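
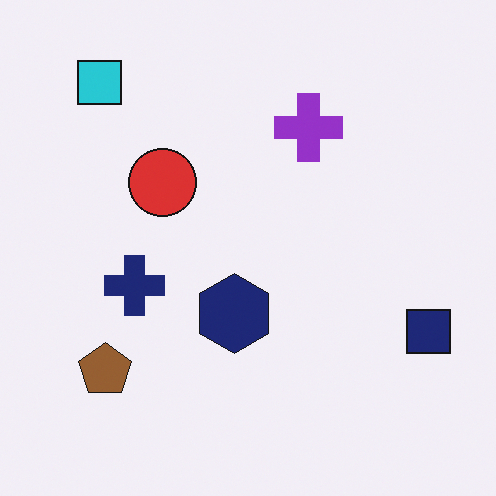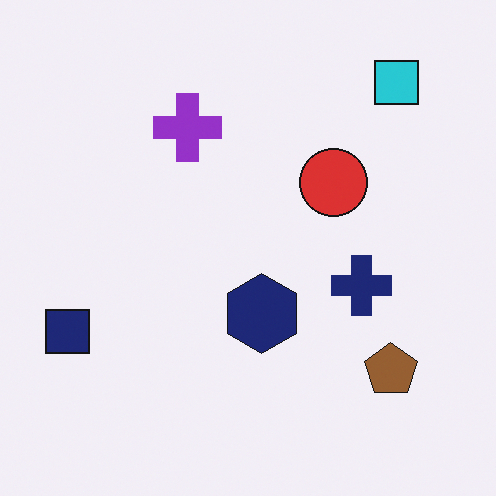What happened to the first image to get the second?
The image was flipped horizontally (left ↔ right).

The navy square is in the bottom-right of the first image and the bottom-left of the second — shapes on opposite sides of the vertical midline have swapped in a mirror flip.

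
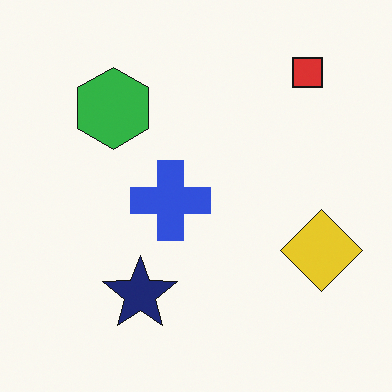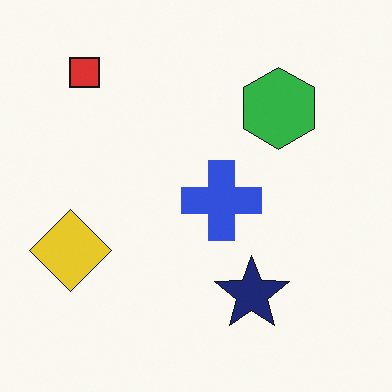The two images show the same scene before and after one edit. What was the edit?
The image was flipped horizontally (left ↔ right).

The yellow diamond is in the right of the first image and the left of the second — shapes on opposite sides of the vertical midline have swapped in a mirror flip.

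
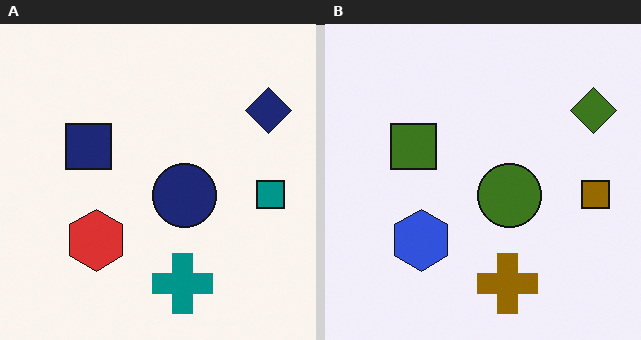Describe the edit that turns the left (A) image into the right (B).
The image was hue-shifted by a large amount.

Every shape's color has rotated by the same amount around the hue wheel — a uniform hue shift.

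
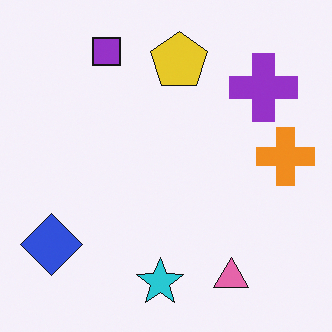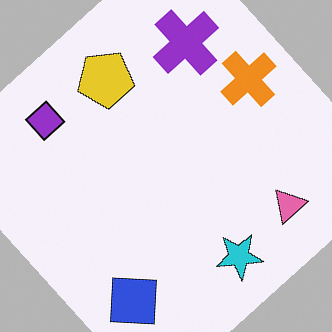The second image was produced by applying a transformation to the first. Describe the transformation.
The transformation is: rotated counter-clockwise by a large amount — several tens of degrees.

Every shape is tilted by the same angle and the image corners show triangular fill wedges — a whole-image rotation by a non-right angle.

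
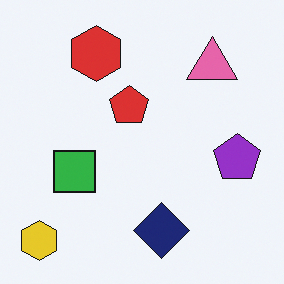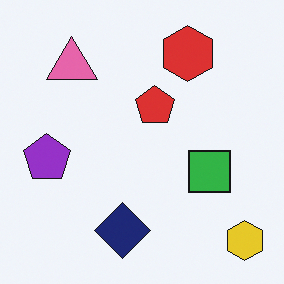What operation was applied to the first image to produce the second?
Flipped horizontally (left ↔ right).

The yellow hexagon is in the bottom-left of the first image and the bottom-right of the second — shapes on opposite sides of the vertical midline have swapped in a mirror flip.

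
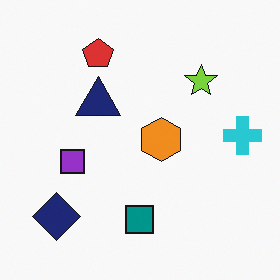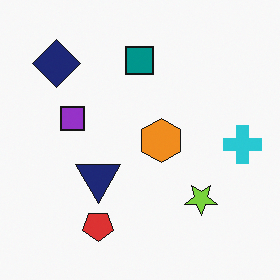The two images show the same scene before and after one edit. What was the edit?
The transformation is: flipped vertically (top ↔ bottom).

The red pentagon is in the top of the first image and the bottom of the second — shapes on opposite sides of the horizontal midline have swapped in a mirror flip.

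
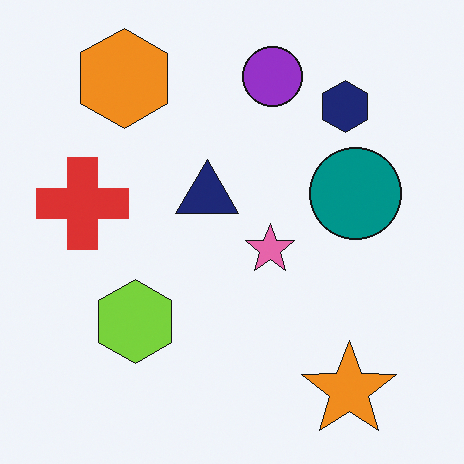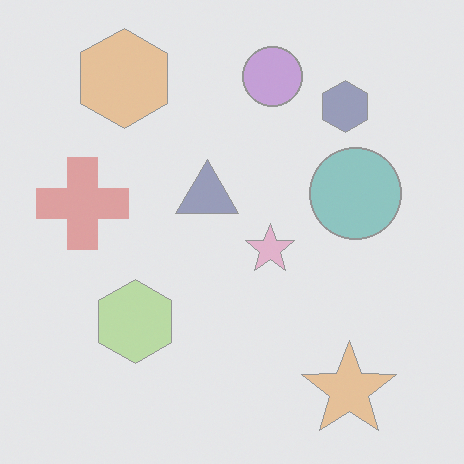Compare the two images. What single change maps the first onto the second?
Washed out (contrast reduced).

Tones are pushed toward mid-grey across the whole image — a global contrast change.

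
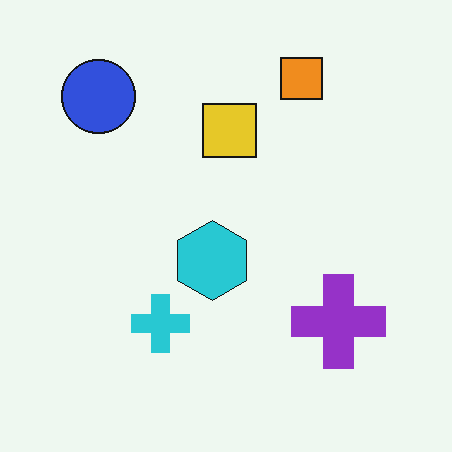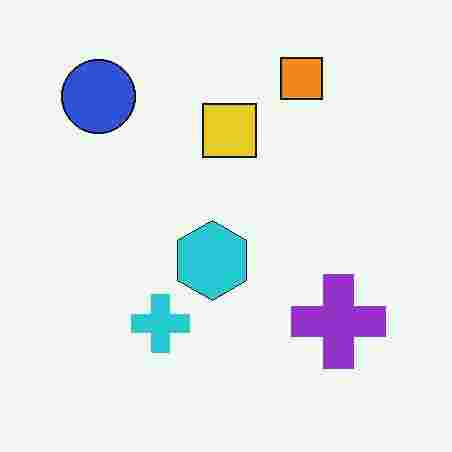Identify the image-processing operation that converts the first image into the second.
The transformation is: degraded with heavy JPEG compression.

Blocky 8×8 compression artifacts appear around shape edges and the flat background shows ringing — characteristic JPEG degradation.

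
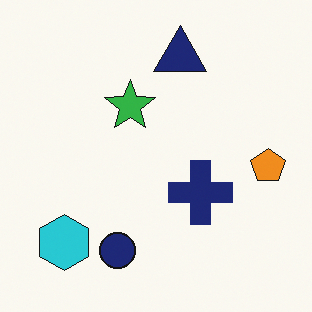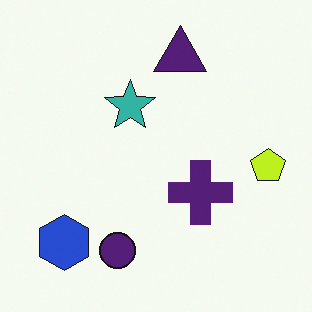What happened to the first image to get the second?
It was hue-shifted by a small amount.

Every shape's color has rotated by the same amount around the hue wheel — a uniform hue shift.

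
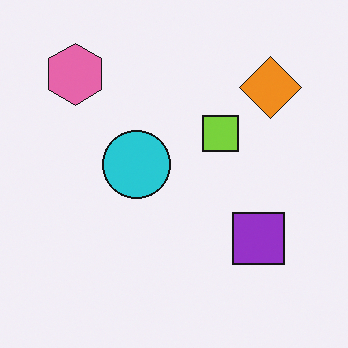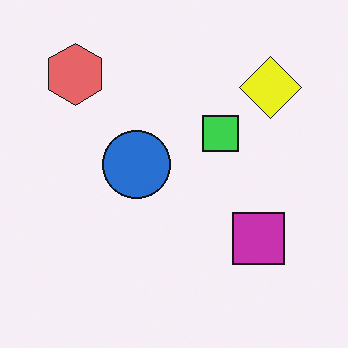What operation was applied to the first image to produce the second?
This is the original image hue-shifted slightly.

Every shape's color has rotated by the same amount around the hue wheel — a uniform hue shift.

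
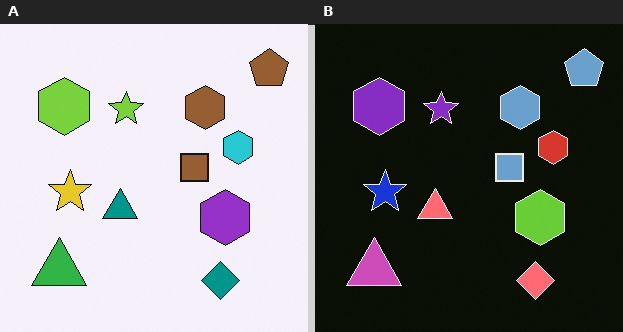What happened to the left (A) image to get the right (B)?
This is the original image color-inverted (negative).

The light background has become dark and every shape's color is its complement — a photographic negative.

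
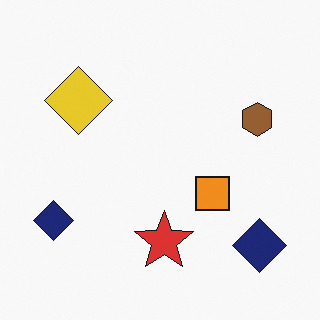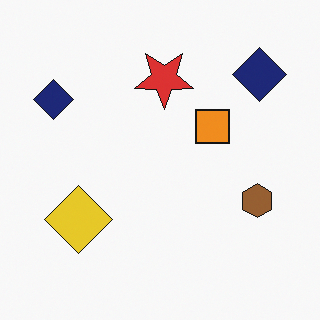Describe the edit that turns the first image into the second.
The second image is the first flipped vertically (top ↔ bottom).

The red star is in the bottom of the first image and the top of the second — shapes on opposite sides of the horizontal midline have swapped in a mirror flip.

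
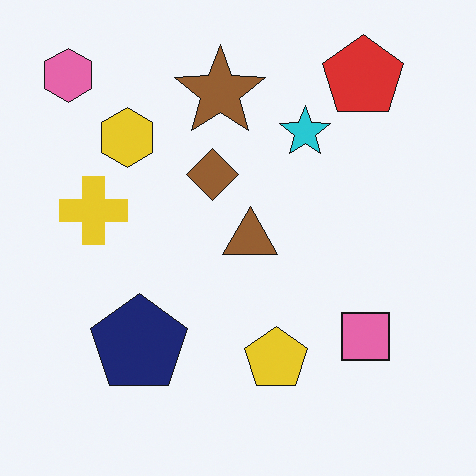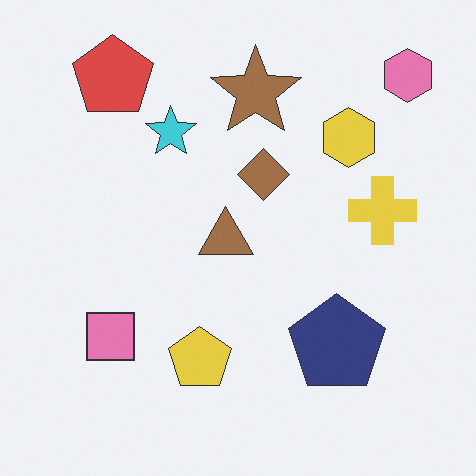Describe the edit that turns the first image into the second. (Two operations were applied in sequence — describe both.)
The transformation is: given slightly reduced contrast, then flipped horizontally (left ↔ right).

Tones are pushed toward mid-grey across the whole image — a global contrast change. The pink hexagon is in the top-left of the first image and the top-right of the second — shapes on opposite sides of the vertical midline have swapped in a mirror flip.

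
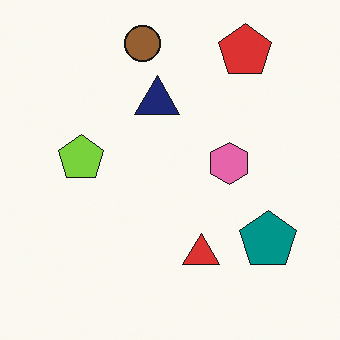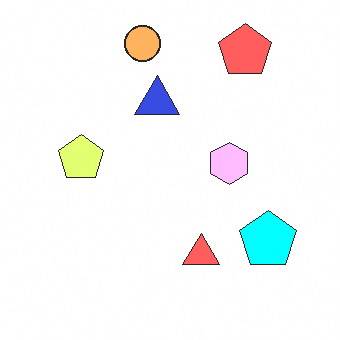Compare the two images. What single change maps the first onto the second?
The transformation is: noticeably brightened.

Every pixel — background and shapes alike — is uniformly brightened.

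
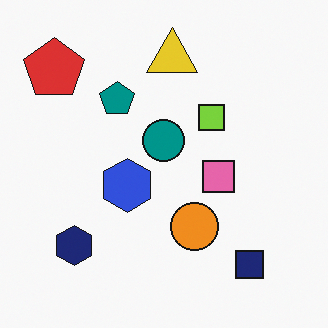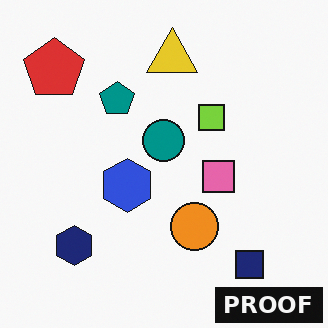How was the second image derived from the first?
The image was watermarked with the text "PROOF" in the lower-right corner.

A dark label reading "PROOF" appears in the lower-right corner.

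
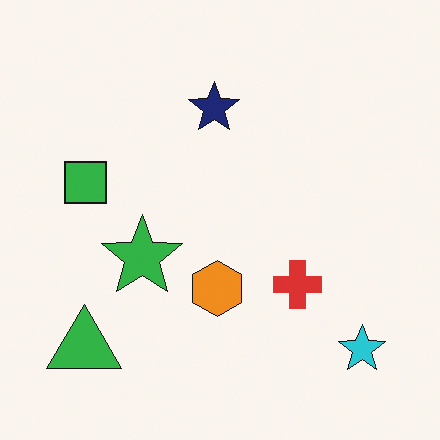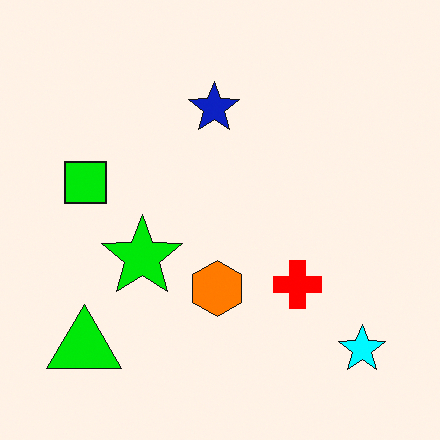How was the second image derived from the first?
The transformation is: heavily oversaturated.

All colors are more vivid — a global saturation change.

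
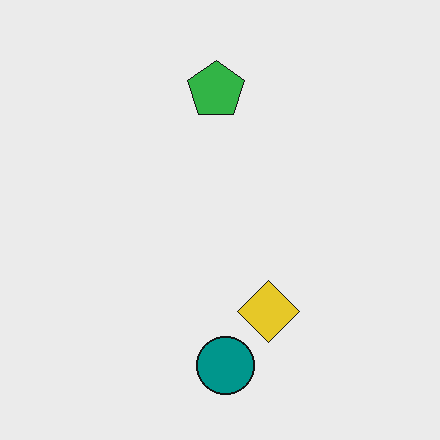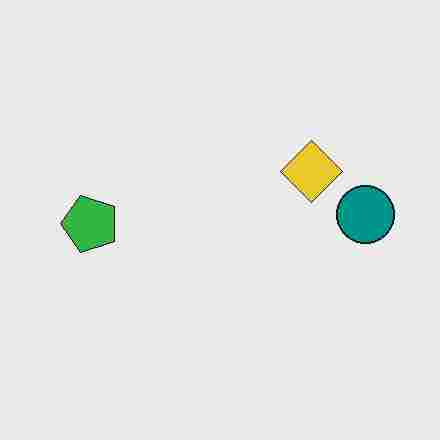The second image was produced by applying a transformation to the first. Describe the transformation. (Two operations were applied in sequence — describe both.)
It was rotated 90° counter-clockwise, then degraded with heavy JPEG compression.

The teal circle sits in the bottom of the first image and the right of the second — consistent with a whole-image 90° counter-clockwise rotation. Blocky 8×8 compression artifacts appear around shape edges and the flat background shows ringing — characteristic JPEG degradation.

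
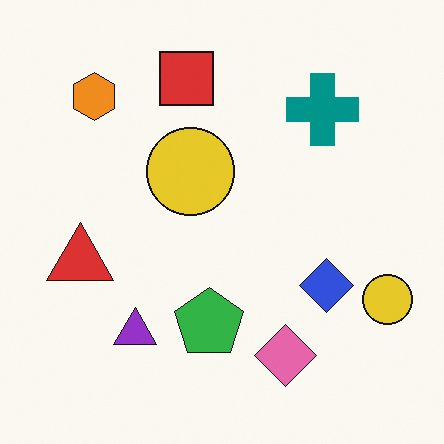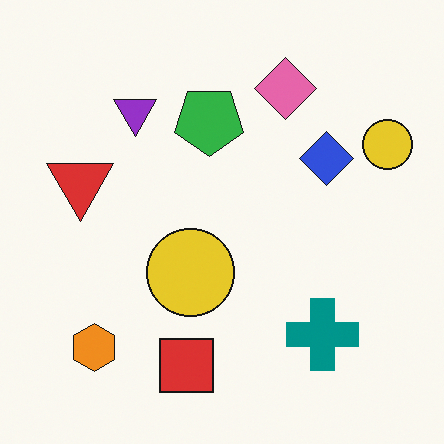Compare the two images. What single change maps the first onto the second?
The transformation is: flipped vertically (top ↔ bottom).

The red square is in the top of the first image and the bottom of the second — shapes on opposite sides of the horizontal midline have swapped in a mirror flip.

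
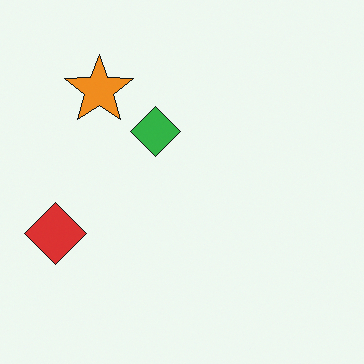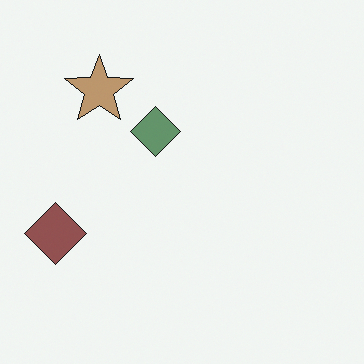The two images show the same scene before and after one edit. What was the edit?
Heavily desaturated.

All colors are more muted and greyish — a global saturation change.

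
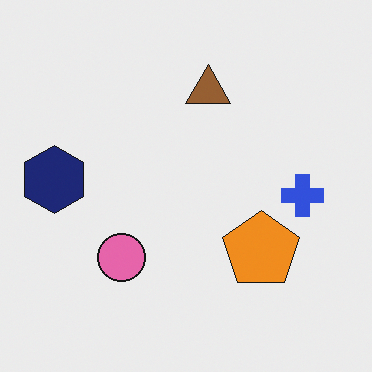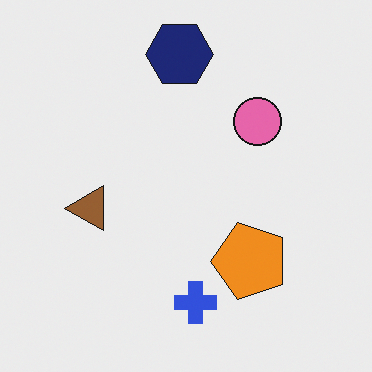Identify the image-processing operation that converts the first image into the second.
The transformation is: transposed (reflected across the top-left ↔ bottom-right diagonal).

Shapes have swapped their row and column positions — what was in the top-right is now in the bottom-left — a diagonal reflection.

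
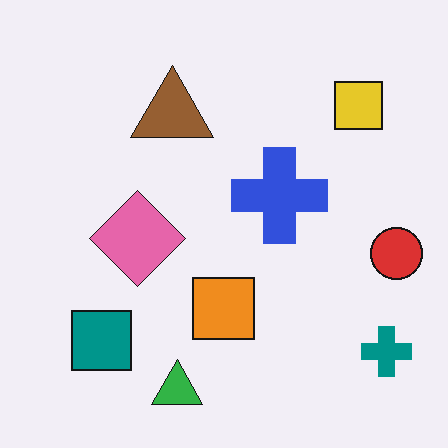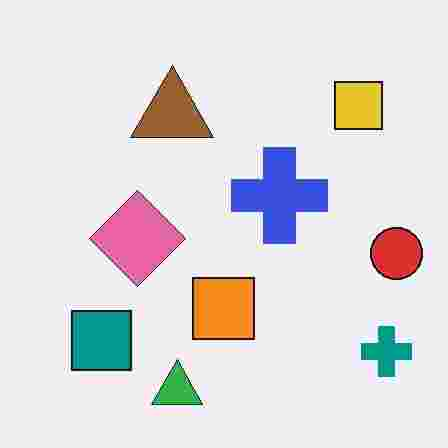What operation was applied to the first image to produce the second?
The second image is the first degraded with heavy JPEG compression.

Blocky 8×8 compression artifacts appear around shape edges and the flat background shows ringing — characteristic JPEG degradation.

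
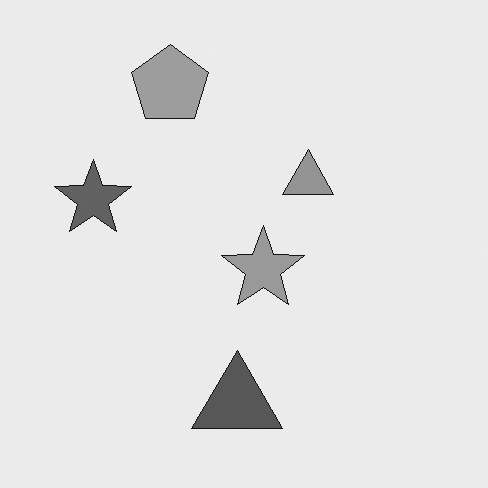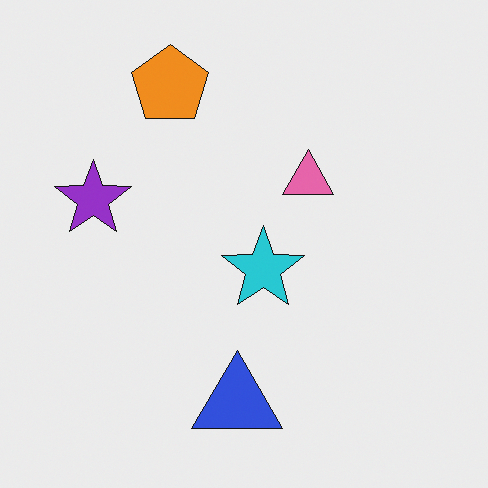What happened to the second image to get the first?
This is the original image converted to grayscale.

All color is removed — every shape is now a shade of grey.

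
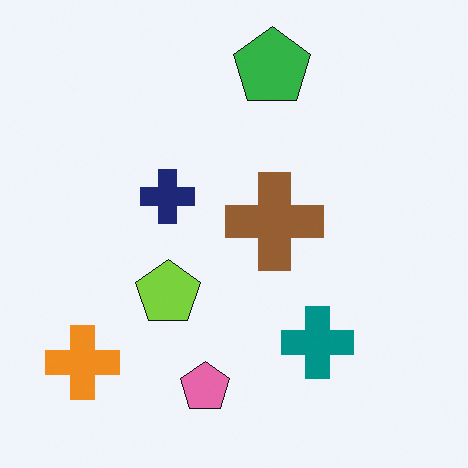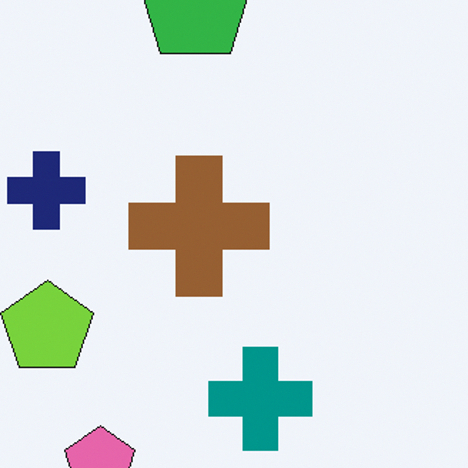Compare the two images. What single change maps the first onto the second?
The transformation is: cropped to a modestly smaller region and rescaled.

The visible shapes are larger and the field of view is narrower; shapes near the original edges may be partly or wholly outside the frame — a crop-and-rescale.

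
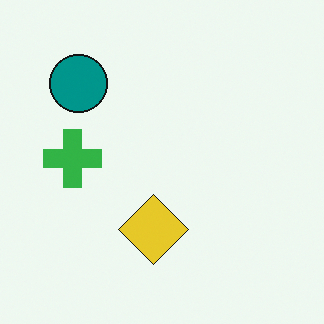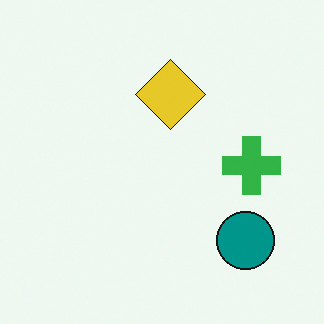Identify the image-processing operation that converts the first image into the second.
This is the original image rotated 180°.

The teal circle sits in the top-left of the first image and the bottom-right of the second — consistent with a whole-image 180° rotation.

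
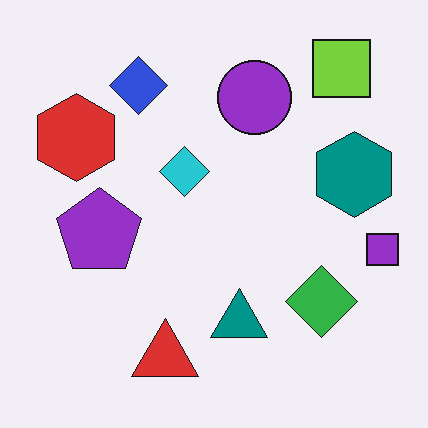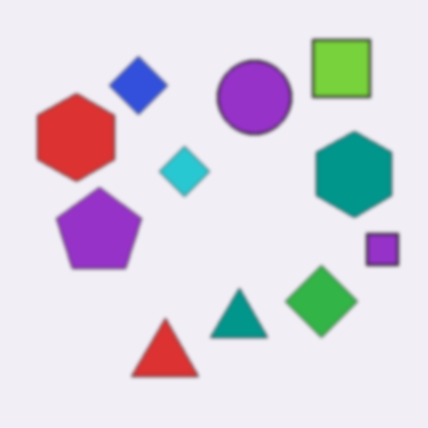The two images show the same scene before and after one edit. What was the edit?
It was slightly softened.

Shape edges and outlines are uniformly softened across the whole image.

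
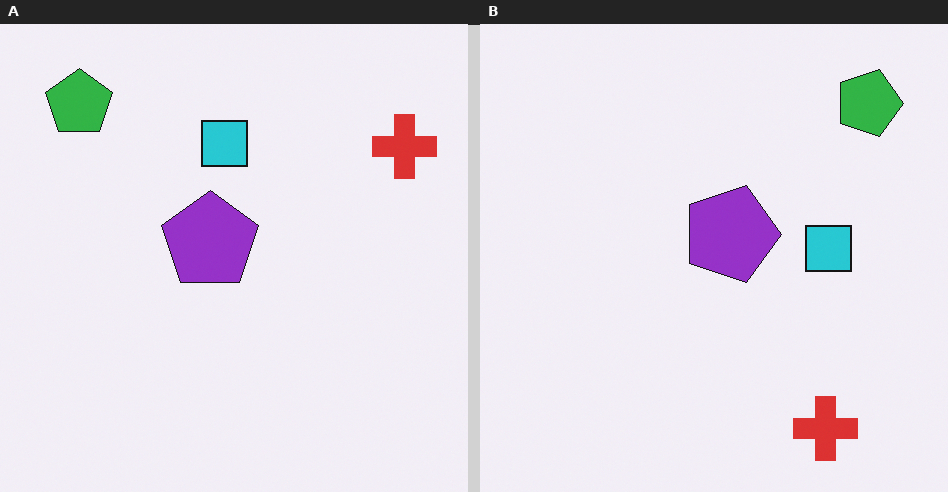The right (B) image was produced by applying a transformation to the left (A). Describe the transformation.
The transformation is: rotated 90° clockwise.

The green pentagon sits in the top-left of the left (A) image and the top-right of the right (B) — consistent with a whole-image 90° clockwise rotation.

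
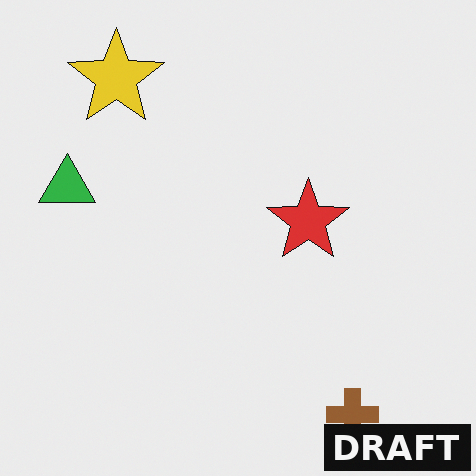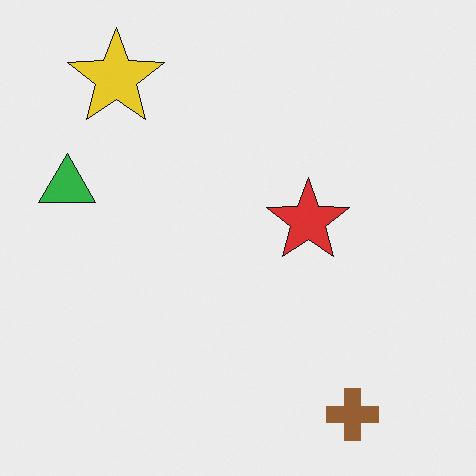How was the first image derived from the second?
The transformation is: watermarked with the text "DRAFT" in the lower-right corner.

A dark label reading "DRAFT" appears in the lower-right corner.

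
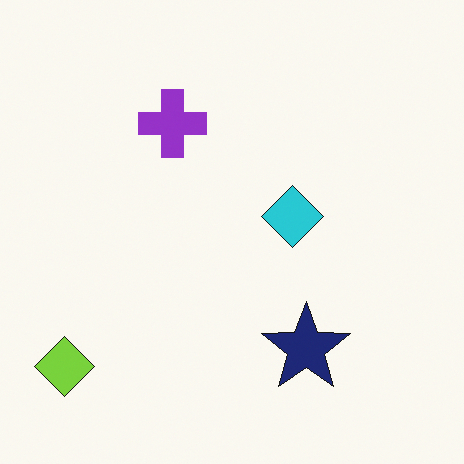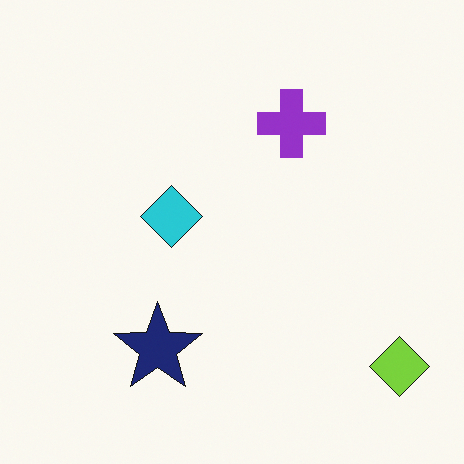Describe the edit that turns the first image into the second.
It was flipped horizontally (left ↔ right).

The lime diamond is in the bottom-left of the first image and the bottom-right of the second — shapes on opposite sides of the vertical midline have swapped in a mirror flip.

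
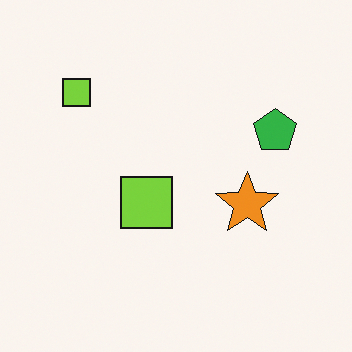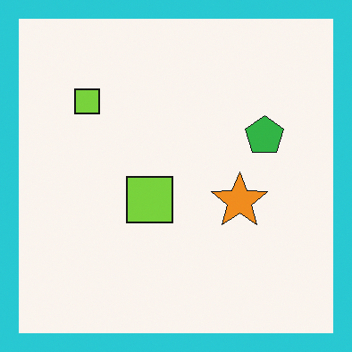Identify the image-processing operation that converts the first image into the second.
The image was framed with a cyan border.

A solid cyan frame runs around the edge of the second image, with the content slightly shrunk inside it.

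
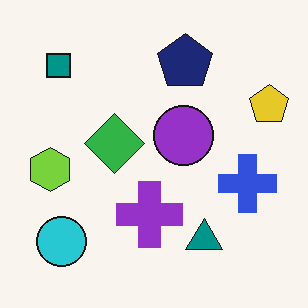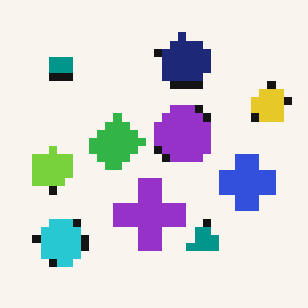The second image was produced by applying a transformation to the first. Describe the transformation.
Pixelated into visible square blocks.

Shapes are reduced to large square blocks; fine edges and outlines are lost — a downscale-then-upscale (mosaic) effect.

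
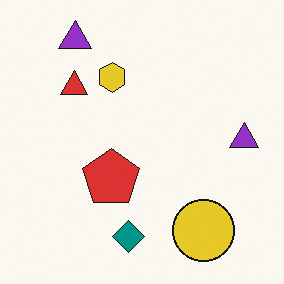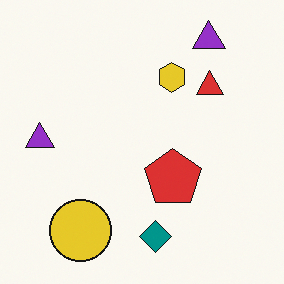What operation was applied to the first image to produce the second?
The transformation is: flipped horizontally (left ↔ right).

The red triangle is in the top-left of the first image and the top-right of the second — shapes on opposite sides of the vertical midline have swapped in a mirror flip.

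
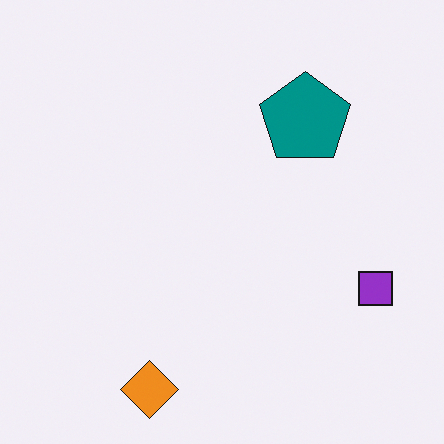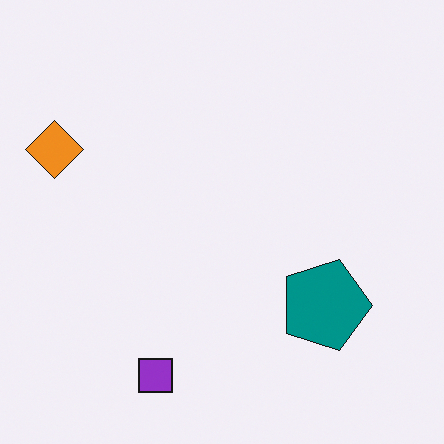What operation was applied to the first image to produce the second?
The image was rotated 90° clockwise.

The orange diamond sits in the bottom of the first image and the left of the second — consistent with a whole-image 90° clockwise rotation.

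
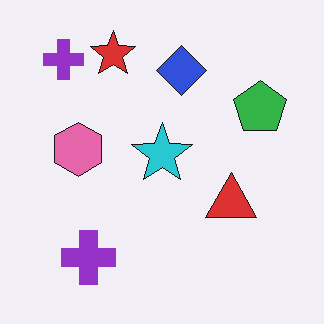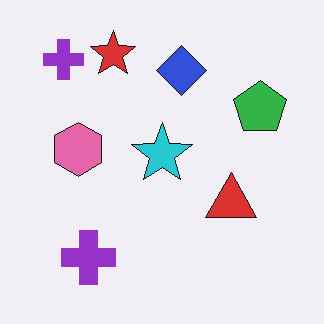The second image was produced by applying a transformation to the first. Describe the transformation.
It was given moderate JPEG compression.

Blocky 8×8 compression artifacts appear around shape edges and the flat background shows ringing — characteristic JPEG degradation.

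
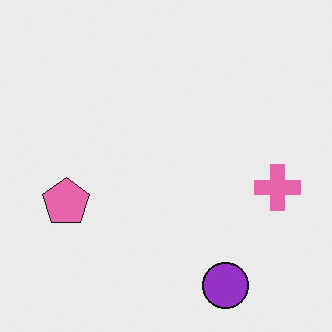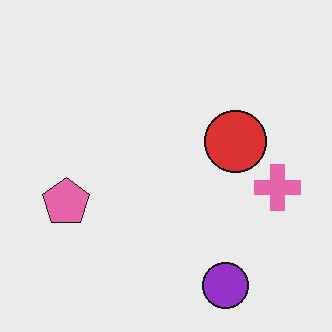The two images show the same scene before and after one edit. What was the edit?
The second image is the first overlaid with an additional red circle.

A red circle appears in the second image that is absent from the first.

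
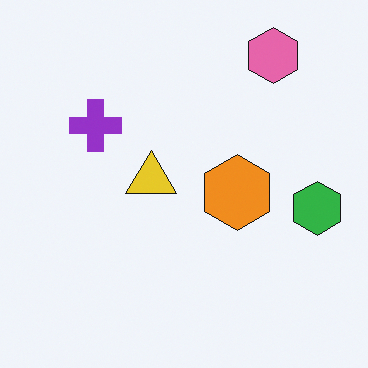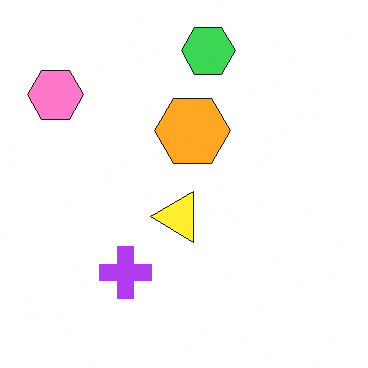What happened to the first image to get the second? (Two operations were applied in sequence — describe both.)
The transformation is: brightened a little, then rotated 90° counter-clockwise.

Every pixel — background and shapes alike — is uniformly brightened. The pink hexagon sits in the top-right of the first image and the top-left of the second — consistent with a whole-image 90° counter-clockwise rotation.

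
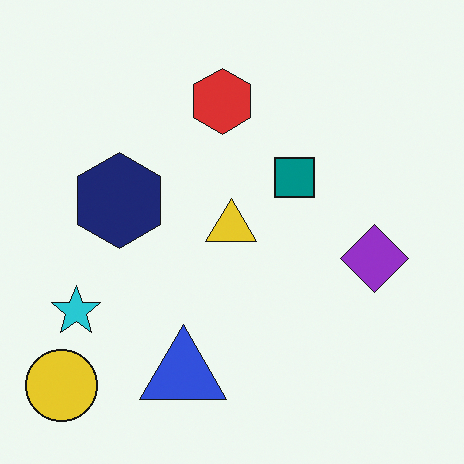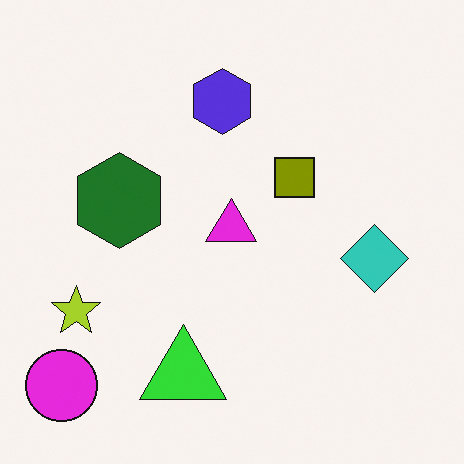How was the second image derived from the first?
This is the original image hue-shifted by a large amount.

Every shape's color has rotated by the same amount around the hue wheel — a uniform hue shift.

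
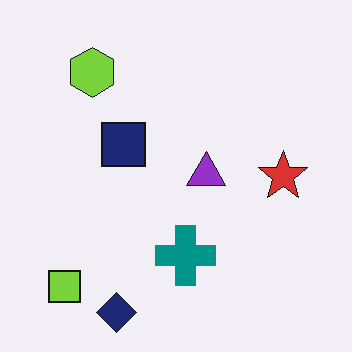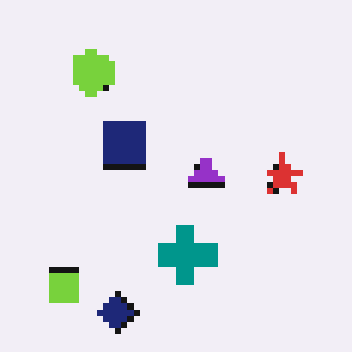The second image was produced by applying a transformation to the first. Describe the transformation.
The second image is the first pixelated into visible square blocks.

Shapes are reduced to large square blocks; fine edges and outlines are lost — a downscale-then-upscale (mosaic) effect.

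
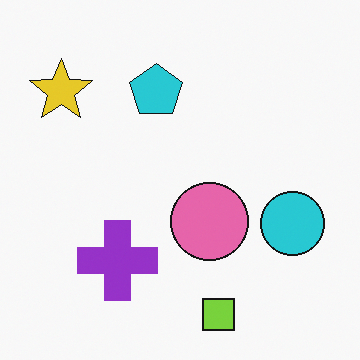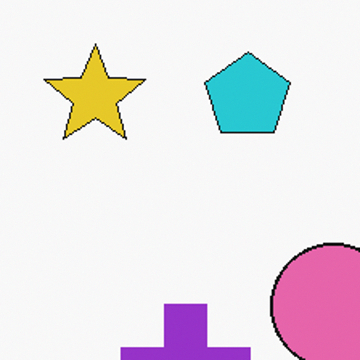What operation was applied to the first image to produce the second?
It was cropped to a modestly smaller region and rescaled.

The visible shapes are larger and the field of view is narrower; shapes near the original edges may be partly or wholly outside the frame — a crop-and-rescale.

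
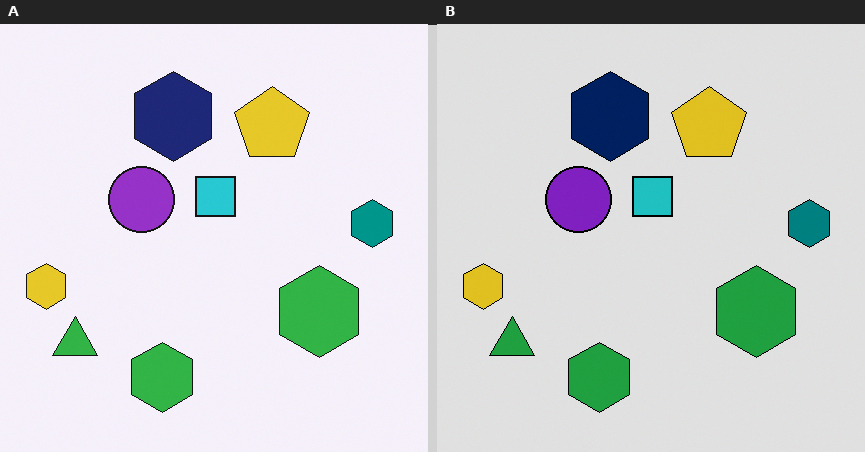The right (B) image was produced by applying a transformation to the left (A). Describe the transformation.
It was posterized to a reduced palette.

Each flat color has snapped to a coarser quantized level — most visibly, the near-white background has dropped to a flat grey.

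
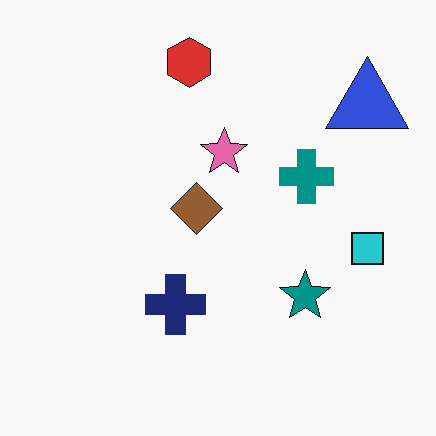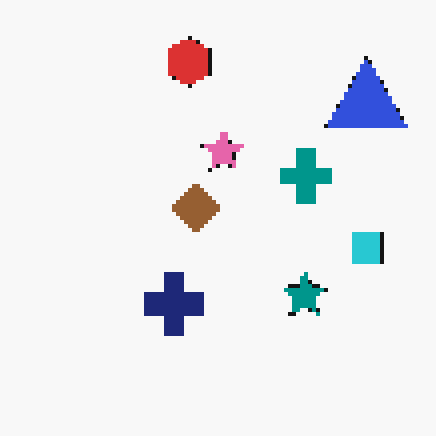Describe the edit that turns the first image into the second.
The image was mildly pixelated.

Shapes are reduced to large square blocks; fine edges and outlines are lost — a downscale-then-upscale (mosaic) effect.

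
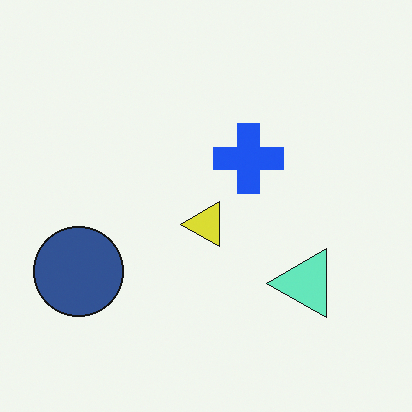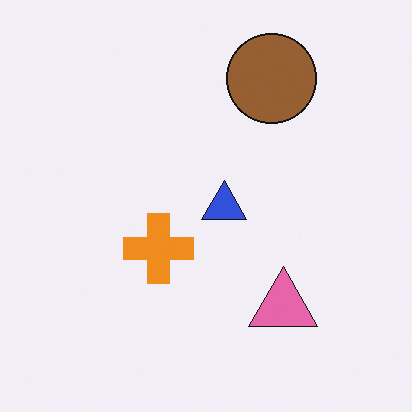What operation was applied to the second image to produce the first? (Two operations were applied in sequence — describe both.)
The transformation is: hue-shifted by a large amount, then transposed (reflected across the top-left ↔ bottom-right diagonal).

Every shape's color has rotated by the same amount around the hue wheel — a uniform hue shift. Shapes have swapped their row and column positions — what was in the top-right is now in the bottom-left — a diagonal reflection.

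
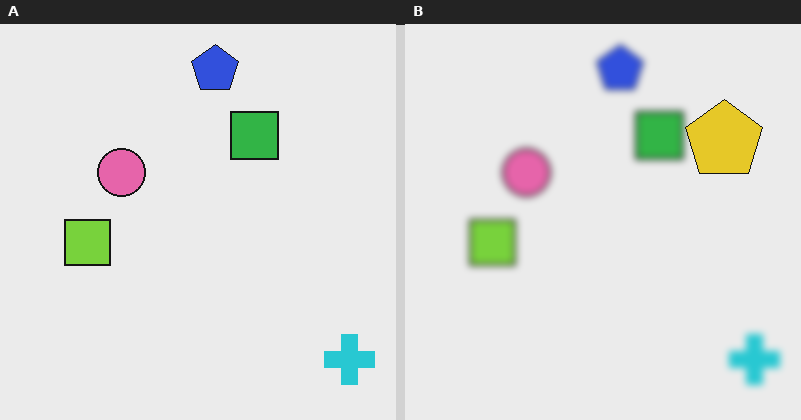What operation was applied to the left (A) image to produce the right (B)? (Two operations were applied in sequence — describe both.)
The transformation is: moderately blurred, then overlaid with an additional yellow pentagon.

Shape edges and outlines are uniformly softened across the whole image. A yellow pentagon appears in the right (B) image that is absent from the left (A).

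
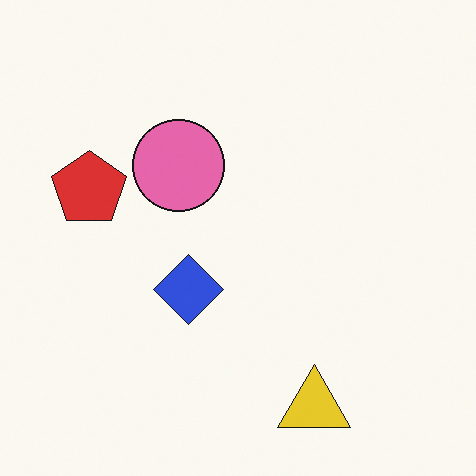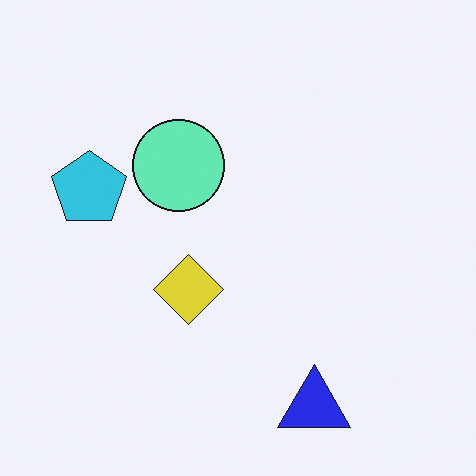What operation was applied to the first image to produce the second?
This is the original image hue-shifted through roughly half the color wheel.

Every shape's color has rotated by the same amount around the hue wheel — a uniform hue shift.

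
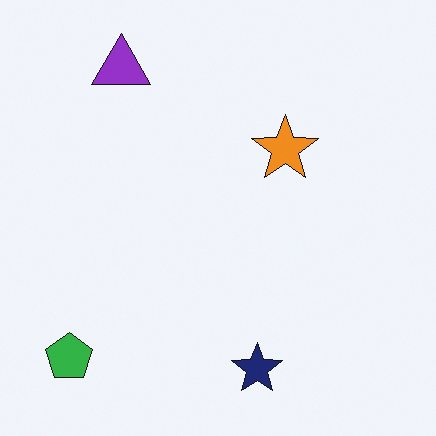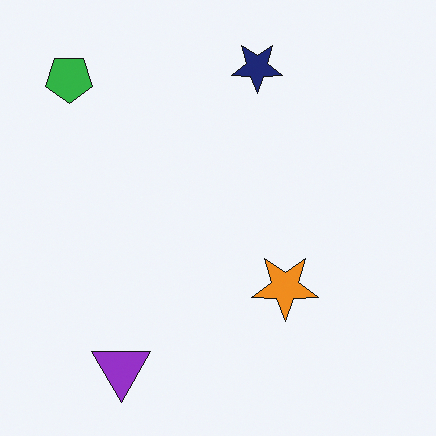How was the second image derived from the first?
This is the original image flipped vertically (top ↔ bottom).

The navy star is in the bottom of the first image and the top of the second — shapes on opposite sides of the horizontal midline have swapped in a mirror flip.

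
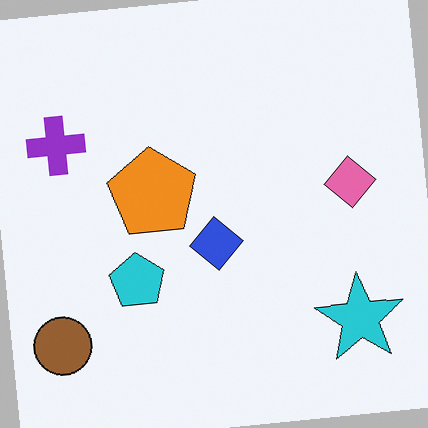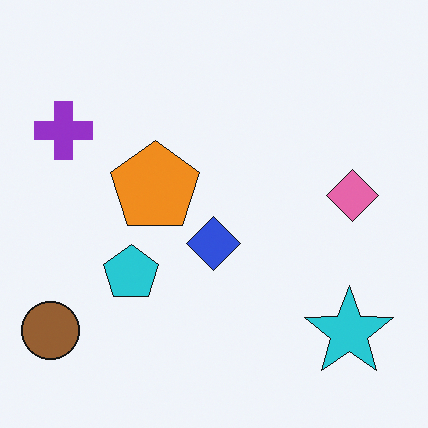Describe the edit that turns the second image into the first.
The image was rotated counter-clockwise by a small amount.

Every shape is tilted by the same angle and the image corners show triangular fill wedges — a whole-image rotation by a non-right angle.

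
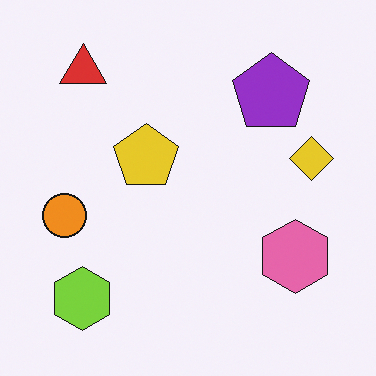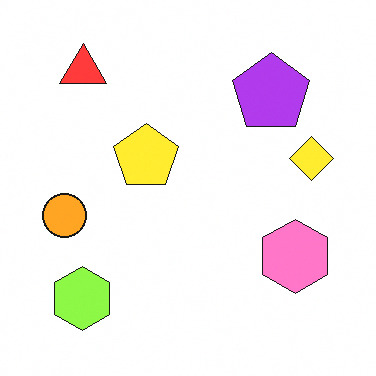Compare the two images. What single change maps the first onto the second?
This is the original image slightly brightened.

Every pixel — background and shapes alike — is uniformly brightened.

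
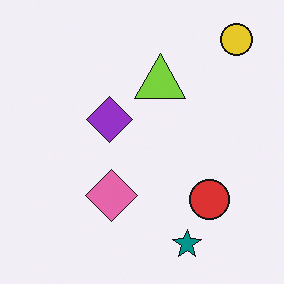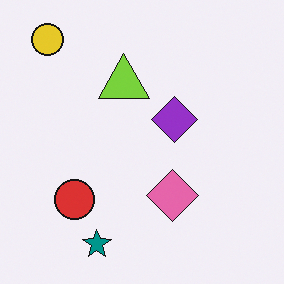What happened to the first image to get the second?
This is the original image flipped horizontally (left ↔ right).

The yellow circle is in the top-right of the first image and the top-left of the second — shapes on opposite sides of the vertical midline have swapped in a mirror flip.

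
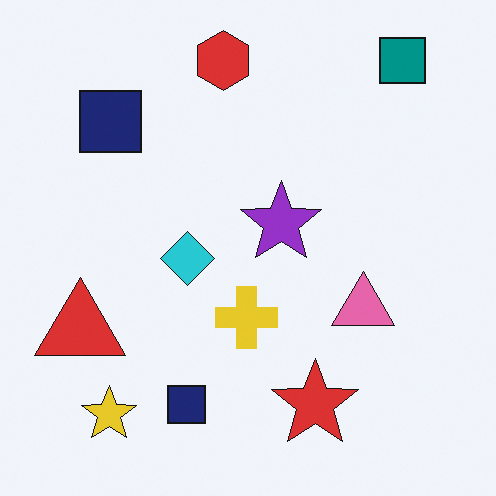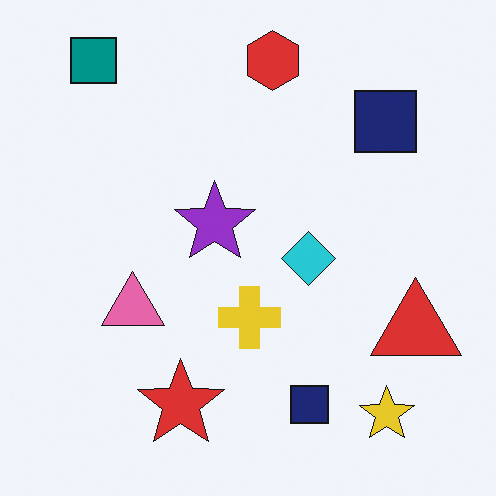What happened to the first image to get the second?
Flipped horizontally (left ↔ right).

The red triangle is in the left of the first image and the right of the second — shapes on opposite sides of the vertical midline have swapped in a mirror flip.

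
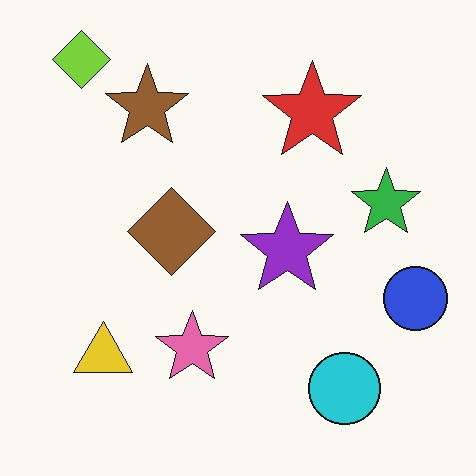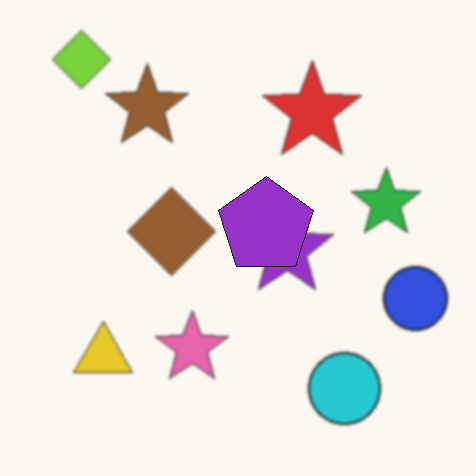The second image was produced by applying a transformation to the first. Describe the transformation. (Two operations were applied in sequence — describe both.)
This is the original image lightly blurred, then overlaid with an additional purple pentagon.

Shape edges and outlines are uniformly softened across the whole image. A purple pentagon appears in the second image that is absent from the first.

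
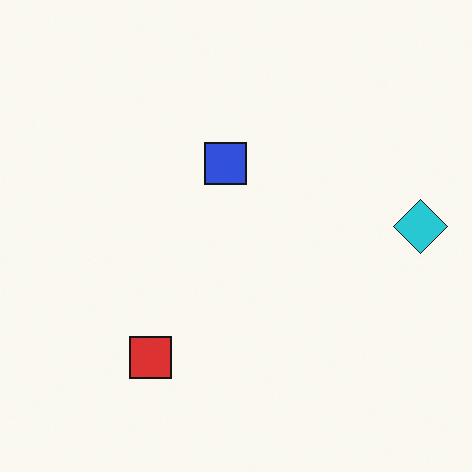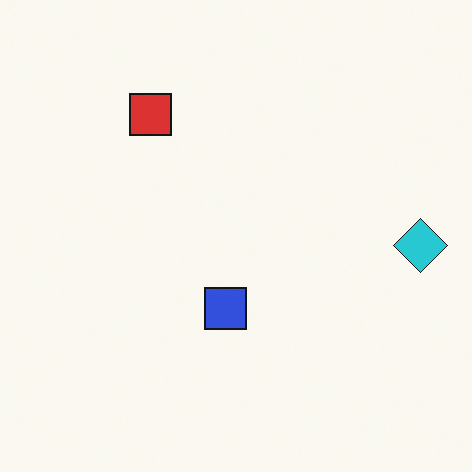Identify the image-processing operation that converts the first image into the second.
The transformation is: flipped vertically (top ↔ bottom).

The red square is in the bottom-left of the first image and the top-left of the second — shapes on opposite sides of the horizontal midline have swapped in a mirror flip.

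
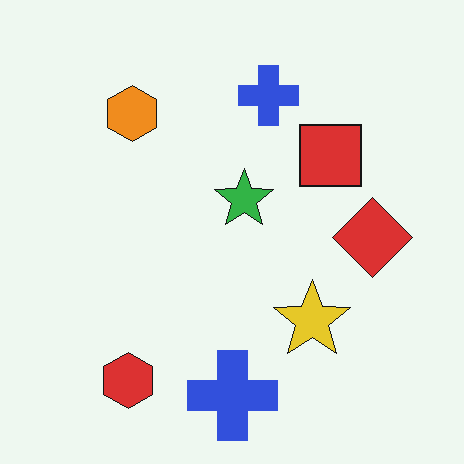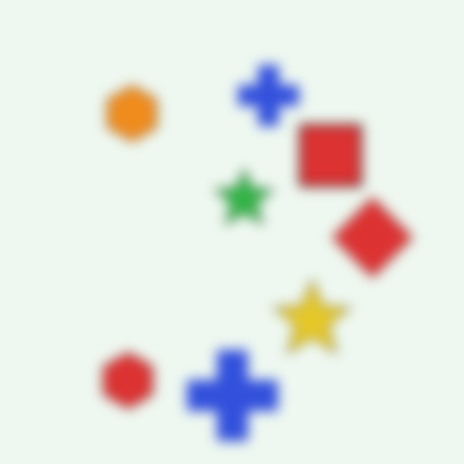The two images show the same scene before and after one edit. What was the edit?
The second image is the first strongly gaussian-blurred.

Shape edges and outlines are uniformly softened across the whole image.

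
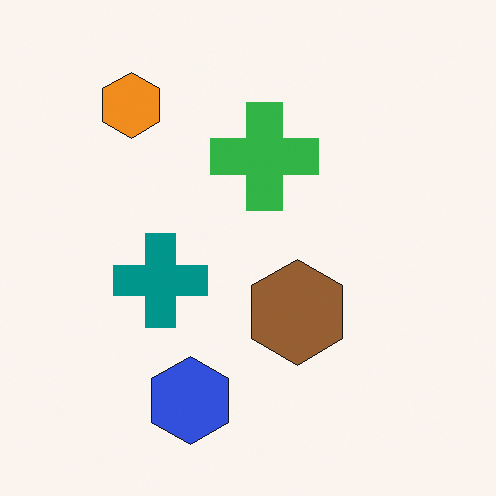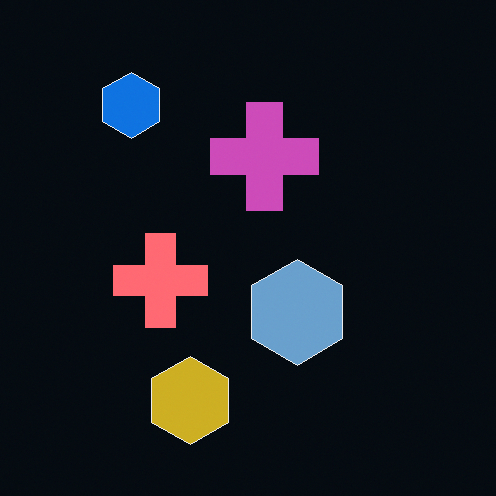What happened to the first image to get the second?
Color-inverted (negative).

The light background has become dark and every shape's color is its complement — a photographic negative.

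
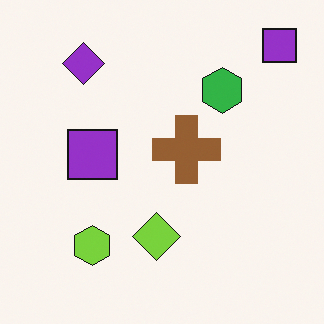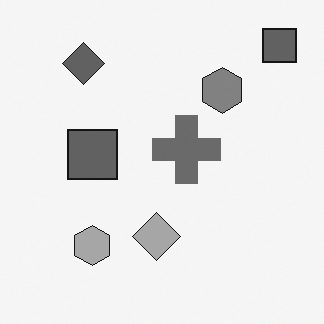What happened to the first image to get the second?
It was converted to grayscale.

All color is removed — every shape is now a shade of grey.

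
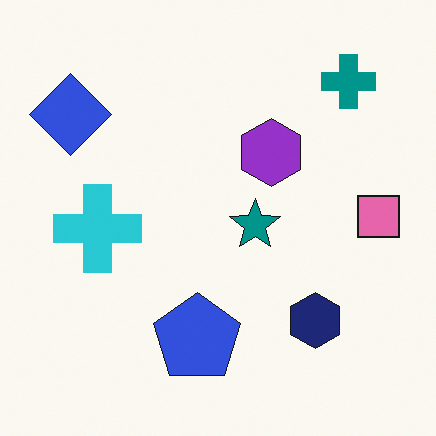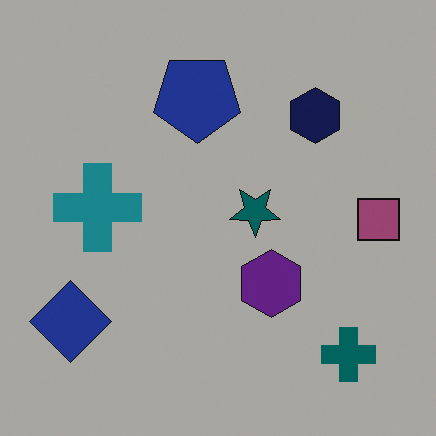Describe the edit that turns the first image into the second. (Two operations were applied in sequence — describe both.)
Flipped vertically (top ↔ bottom), then substantially darkened.

The teal cross is in the top-right of the first image and the bottom-right of the second — shapes on opposite sides of the horizontal midline have swapped in a mirror flip. Every pixel — background and shapes alike — is uniformly darkened.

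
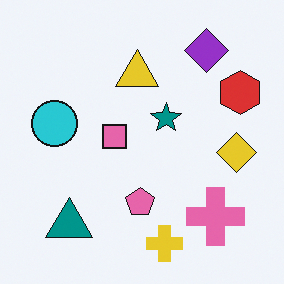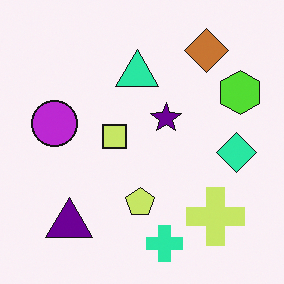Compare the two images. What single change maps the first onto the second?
Hue-shifted by a moderate amount.

Every shape's color has rotated by the same amount around the hue wheel — a uniform hue shift.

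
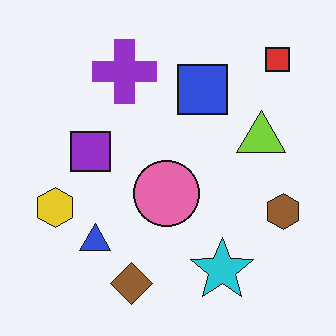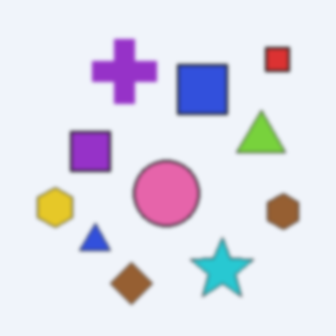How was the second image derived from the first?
The second image is the first lightly blurred.

Shape edges and outlines are uniformly softened across the whole image.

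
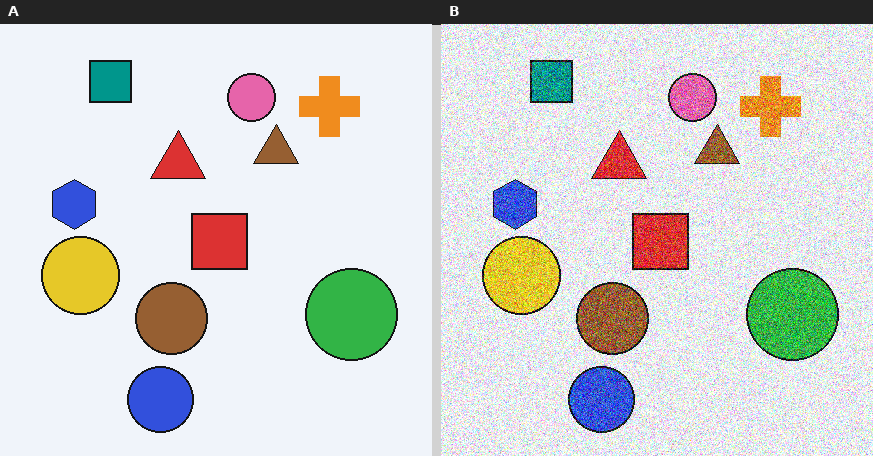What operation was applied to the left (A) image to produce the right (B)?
The right (B) image is the left (A) degraded with heavy additive noise.

Random speckle covers the whole image, including the flat background.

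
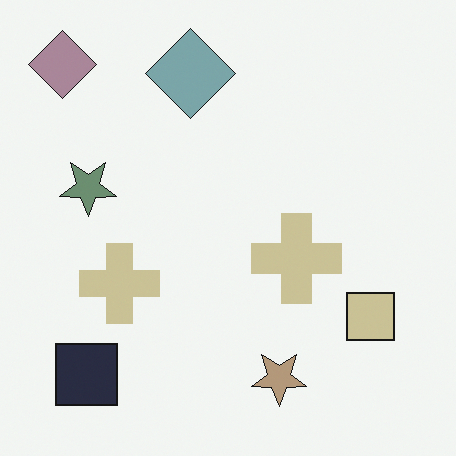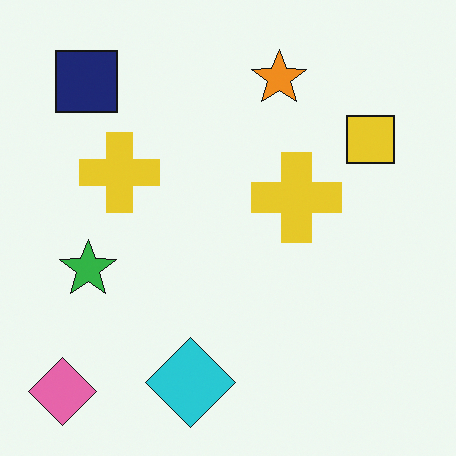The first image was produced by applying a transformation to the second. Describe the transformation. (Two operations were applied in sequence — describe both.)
The first image is the second heavily desaturated, then flipped vertically (top ↔ bottom).

All colors are more muted and greyish — a global saturation change. The pink diamond is in the bottom-left of the second image and the top-left of the first — shapes on opposite sides of the horizontal midline have swapped in a mirror flip.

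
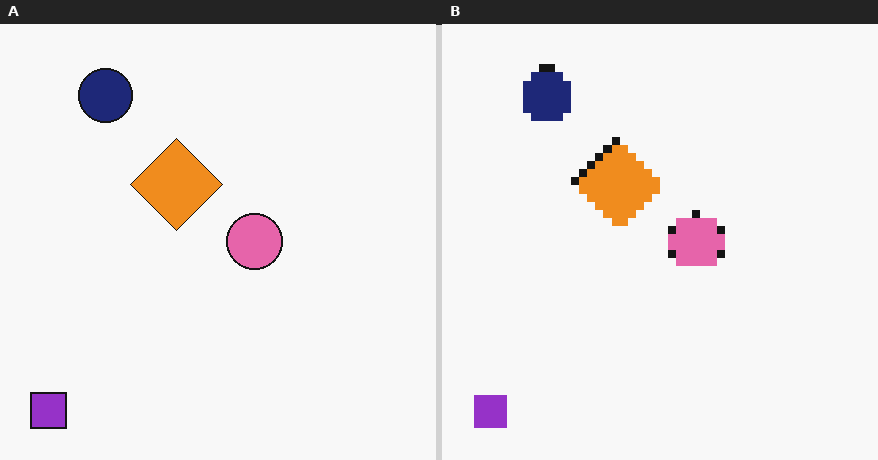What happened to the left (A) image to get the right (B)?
The right (B) image is the left (A) moderately pixelated.

Shapes are reduced to large square blocks; fine edges and outlines are lost — a downscale-then-upscale (mosaic) effect.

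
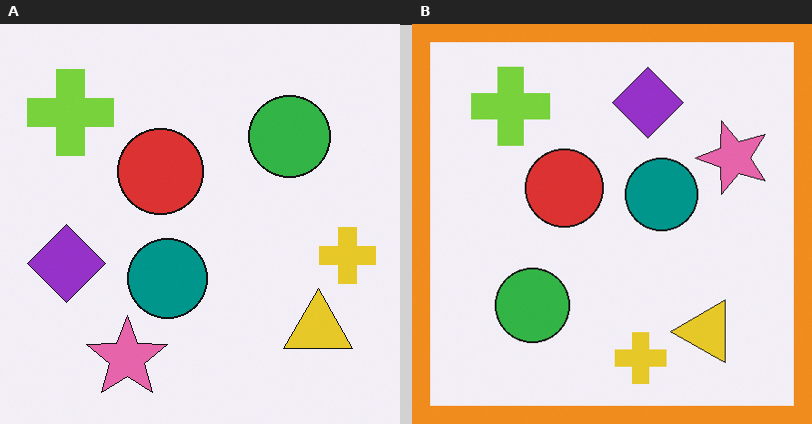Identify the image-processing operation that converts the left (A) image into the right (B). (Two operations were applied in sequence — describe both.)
It was transposed (reflected across the top-left ↔ bottom-right diagonal), then framed with a orange border.

Shapes have swapped their row and column positions — what was in the top-right is now in the bottom-left — a diagonal reflection. A solid orange frame runs around the edge of the right (B) image, with the content slightly shrunk inside it.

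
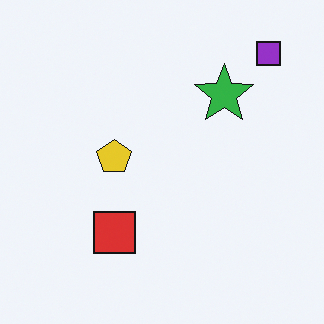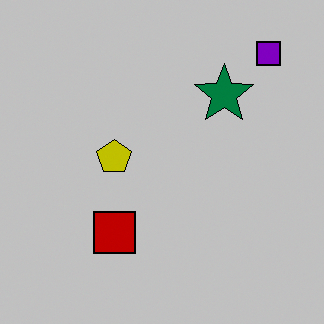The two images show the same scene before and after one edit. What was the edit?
Heavily posterized to just a handful of flat colors.

Each flat color has snapped to a coarser quantized level — most visibly, the near-white background has dropped to a flat grey.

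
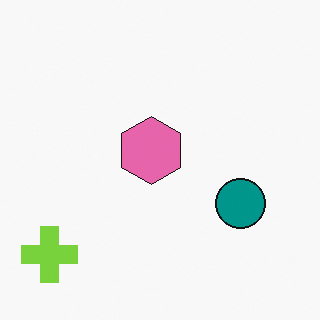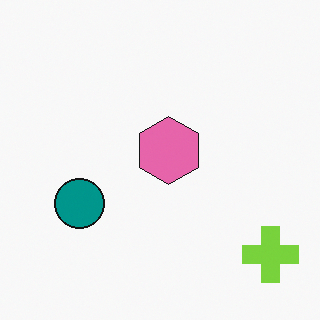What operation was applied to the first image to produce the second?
It was flipped horizontally (left ↔ right).

The lime cross is in the bottom-left of the first image and the bottom-right of the second — shapes on opposite sides of the vertical midline have swapped in a mirror flip.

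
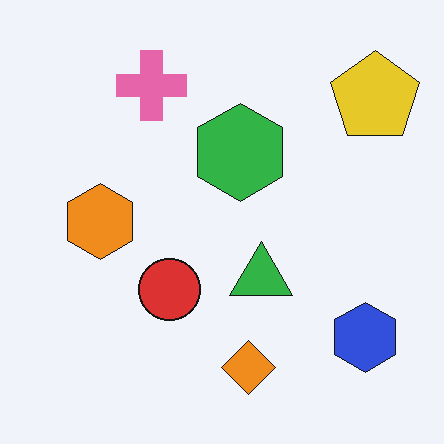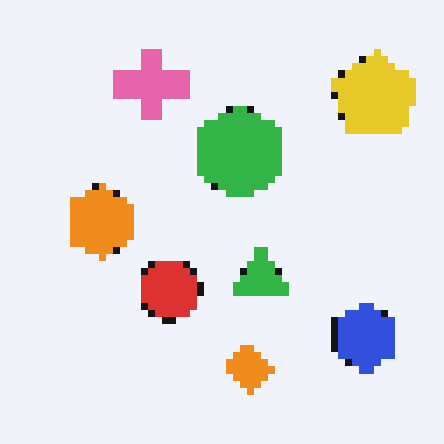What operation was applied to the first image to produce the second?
The transformation is: moderately pixelated.

Shapes are reduced to large square blocks; fine edges and outlines are lost — a downscale-then-upscale (mosaic) effect.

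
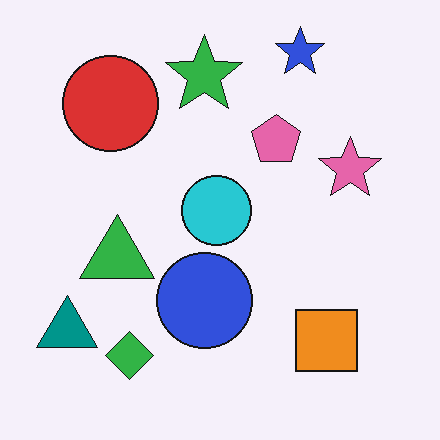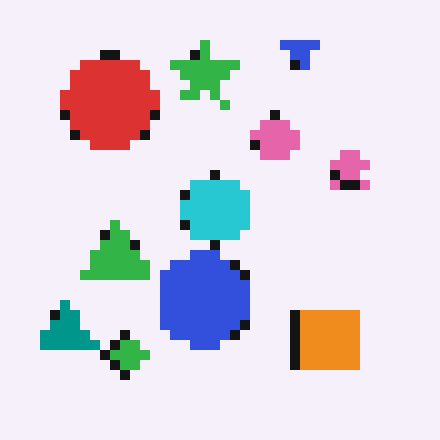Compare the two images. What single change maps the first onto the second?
Coarsely pixelated.

Shapes are reduced to large square blocks; fine edges and outlines are lost — a downscale-then-upscale (mosaic) effect.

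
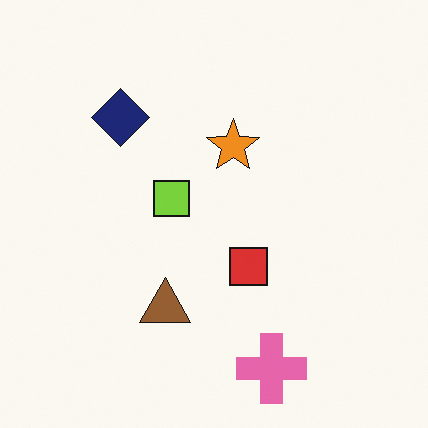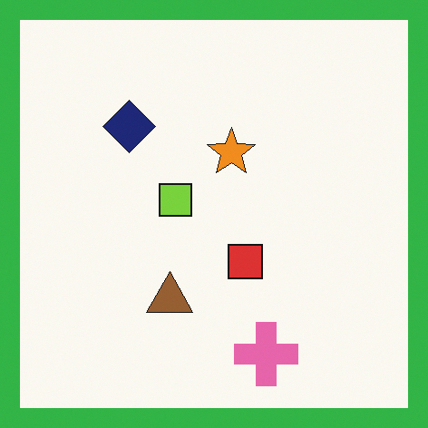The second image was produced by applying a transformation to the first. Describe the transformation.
The image was framed with a green border.

A solid green frame runs around the edge of the second image, with the content slightly shrunk inside it.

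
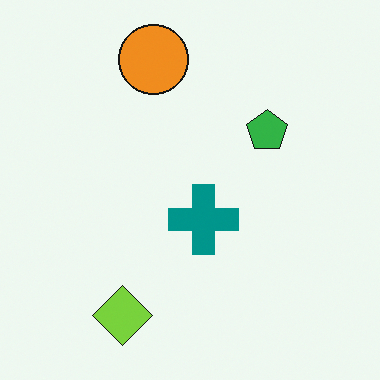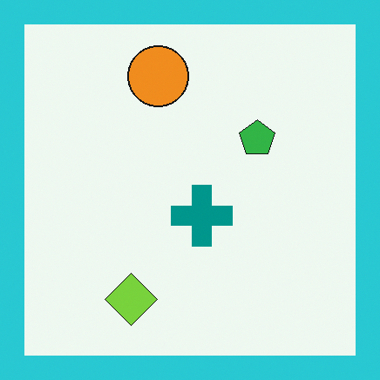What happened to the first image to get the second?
It was framed with a cyan border.

A solid cyan frame runs around the edge of the second image, with the content slightly shrunk inside it.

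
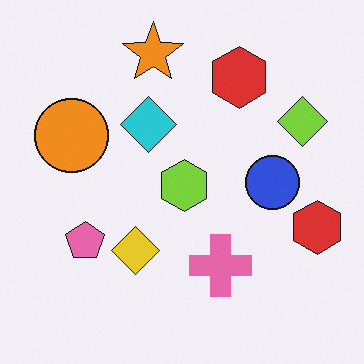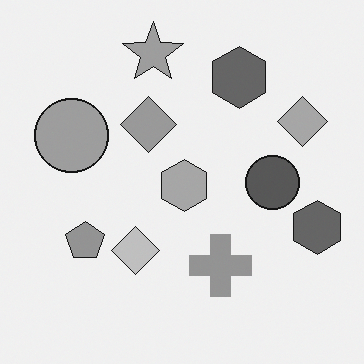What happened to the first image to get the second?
The image was converted to grayscale.

All color is removed — every shape is now a shade of grey.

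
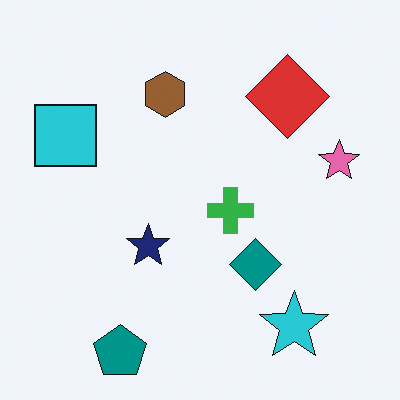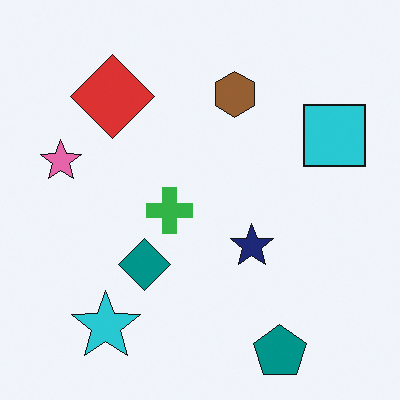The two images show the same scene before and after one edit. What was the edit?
Flipped horizontally (left ↔ right).

The pink star is in the right of the first image and the left of the second — shapes on opposite sides of the vertical midline have swapped in a mirror flip.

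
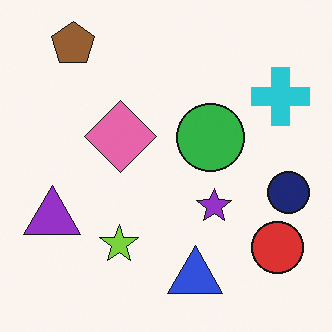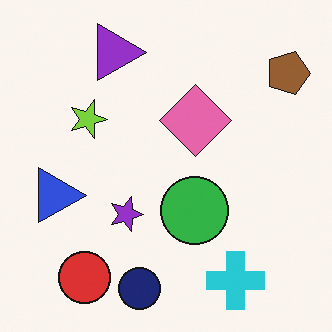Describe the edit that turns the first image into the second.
It was rotated 90° clockwise.

The brown pentagon sits in the top-left of the first image and the top-right of the second — consistent with a whole-image 90° clockwise rotation.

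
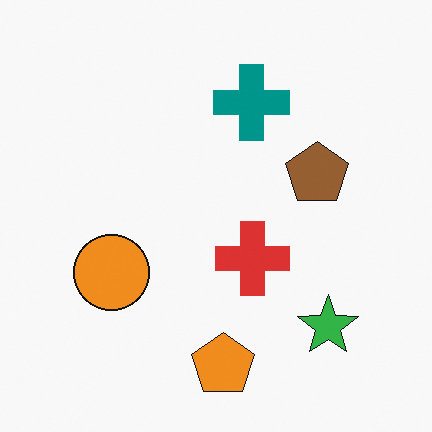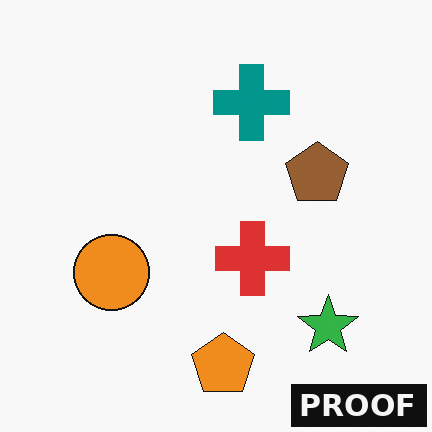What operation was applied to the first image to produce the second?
It was watermarked with the text "PROOF" in the lower-right corner.

A dark label reading "PROOF" appears in the lower-right corner.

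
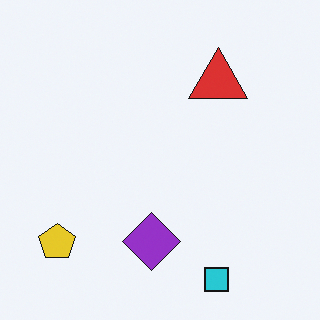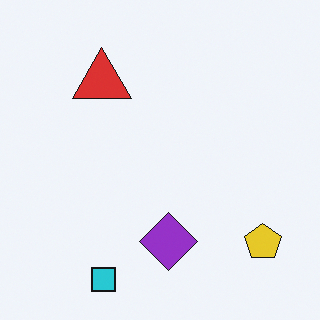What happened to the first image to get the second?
The second image is the first flipped horizontally (left ↔ right).

The yellow pentagon is in the bottom-left of the first image and the bottom-right of the second — shapes on opposite sides of the vertical midline have swapped in a mirror flip.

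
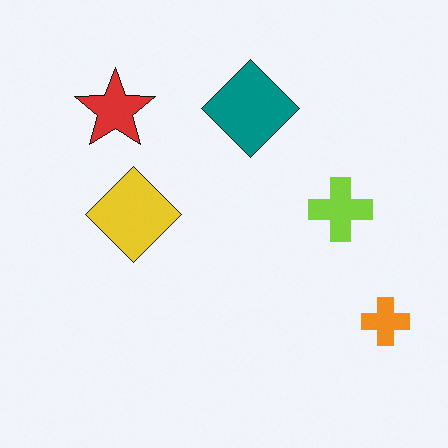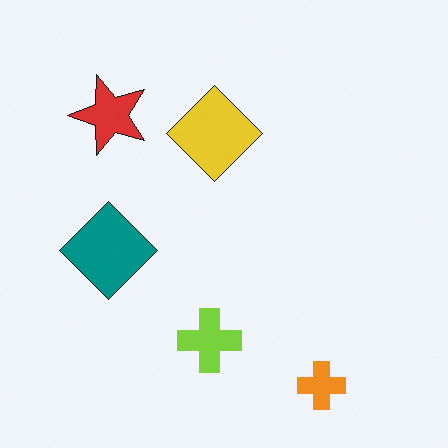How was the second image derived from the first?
Transposed (reflected across the top-left ↔ bottom-right diagonal).

Shapes have swapped their row and column positions — what was in the top-right is now in the bottom-left — a diagonal reflection.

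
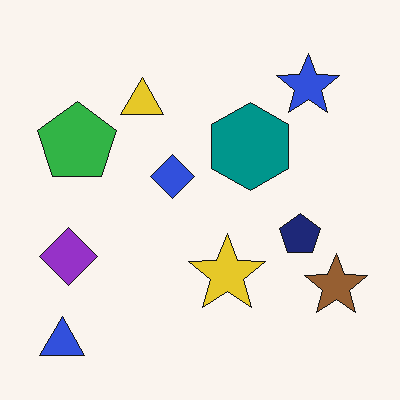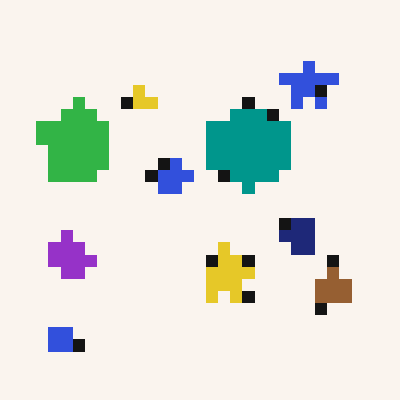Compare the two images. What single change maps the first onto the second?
Coarsely pixelated.

Shapes are reduced to large square blocks; fine edges and outlines are lost — a downscale-then-upscale (mosaic) effect.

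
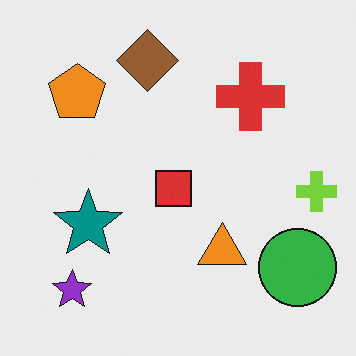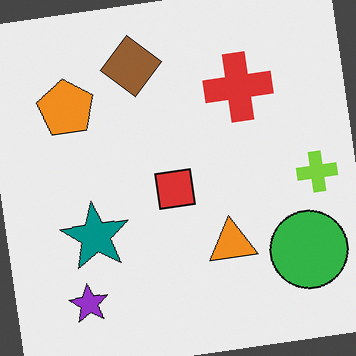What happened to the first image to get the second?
Rotated counter-clockwise by a slight angle.

Every shape is tilted by the same angle and the image corners show triangular fill wedges — a whole-image rotation by a non-right angle.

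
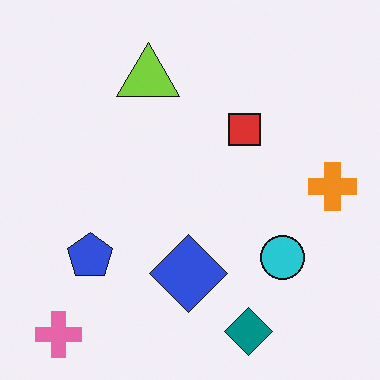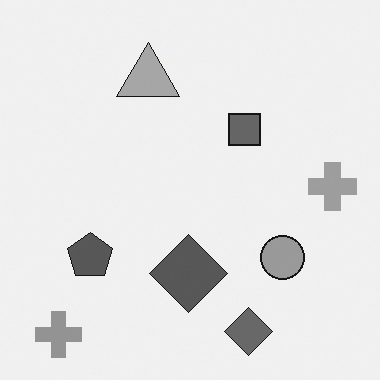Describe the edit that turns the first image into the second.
The transformation is: converted to grayscale.

All color is removed — every shape is now a shade of grey.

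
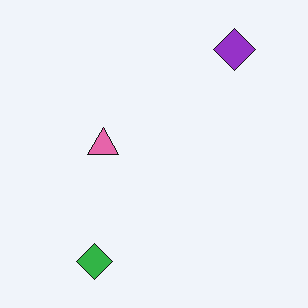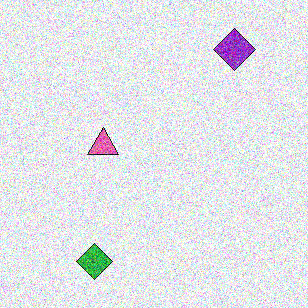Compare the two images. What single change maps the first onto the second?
Degraded with strong gaussian noise.

Random speckle covers the whole image, including the flat background.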